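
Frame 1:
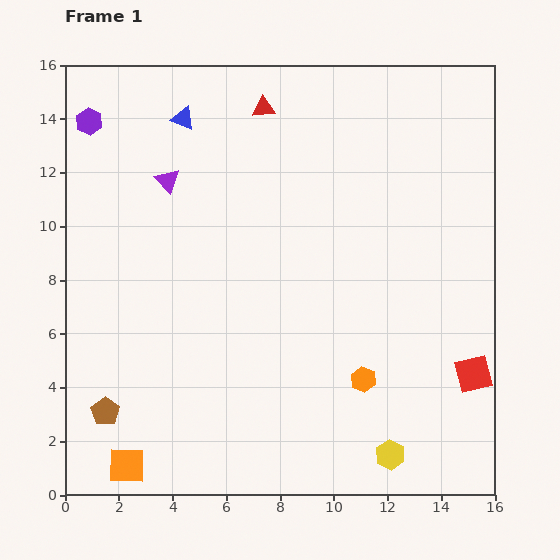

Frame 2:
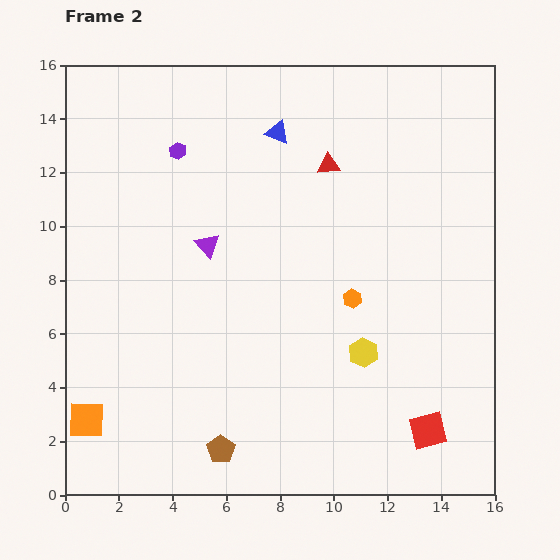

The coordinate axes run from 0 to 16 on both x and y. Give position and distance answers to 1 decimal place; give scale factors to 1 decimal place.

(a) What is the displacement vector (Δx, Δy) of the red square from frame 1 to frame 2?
(-1.7, -2.1)

The red square was at (15.2, 4.5) in frame 1 and (13.5, 2.4) in frame 2.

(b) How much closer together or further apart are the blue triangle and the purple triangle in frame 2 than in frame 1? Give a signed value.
+2.5

Distance in frame 1: 2.4. Distance in frame 2: 4.9.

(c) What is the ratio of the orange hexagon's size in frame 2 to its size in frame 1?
0.7×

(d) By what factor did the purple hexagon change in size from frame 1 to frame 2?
0.6×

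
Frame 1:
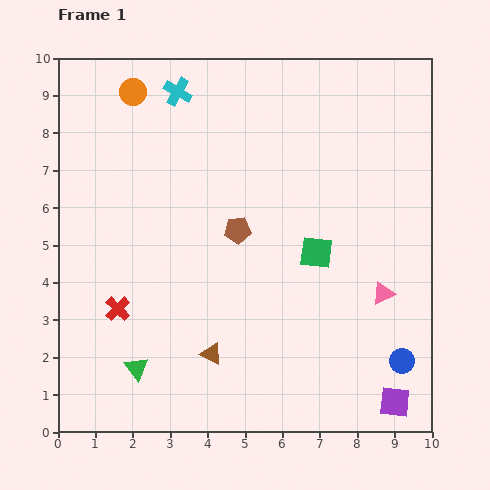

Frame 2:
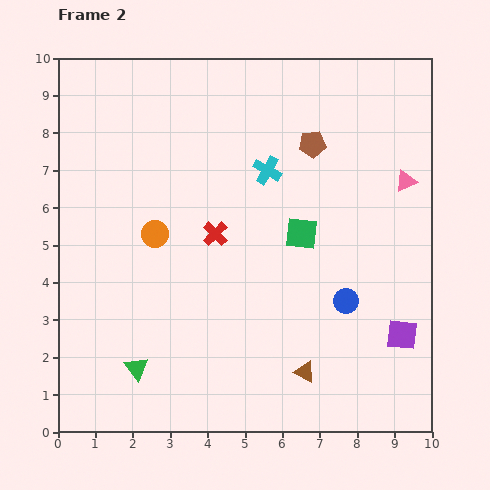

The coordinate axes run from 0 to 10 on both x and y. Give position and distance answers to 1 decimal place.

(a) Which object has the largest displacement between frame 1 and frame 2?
the orange circle

(moved 3.8; next 3.3)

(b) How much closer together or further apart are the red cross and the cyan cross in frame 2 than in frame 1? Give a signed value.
-3.8

Distance in frame 1: 6.0. Distance in frame 2: 2.2.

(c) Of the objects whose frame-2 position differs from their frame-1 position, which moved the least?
the green square

(moved 0.6)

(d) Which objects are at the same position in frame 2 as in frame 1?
the green triangle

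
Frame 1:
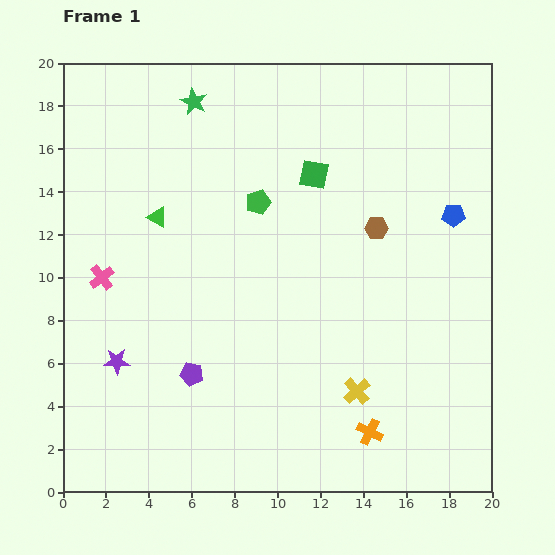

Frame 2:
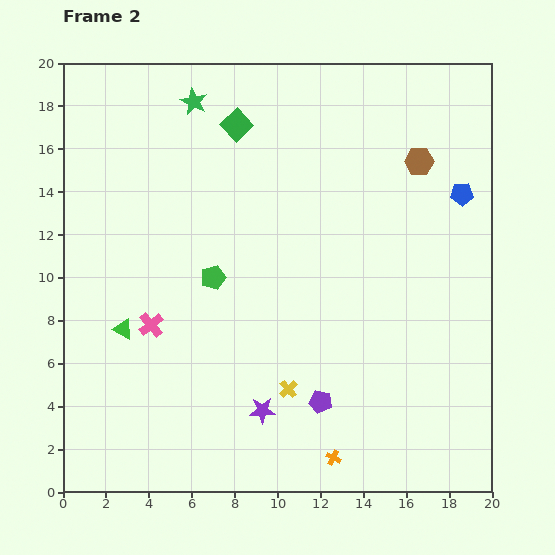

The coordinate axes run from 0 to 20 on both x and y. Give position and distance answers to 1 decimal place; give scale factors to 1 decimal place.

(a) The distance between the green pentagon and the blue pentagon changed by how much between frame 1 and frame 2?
+3.1

Distance in frame 1: 9.1. Distance in frame 2: 12.2.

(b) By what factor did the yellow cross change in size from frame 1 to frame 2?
0.7×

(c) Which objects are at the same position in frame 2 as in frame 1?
the green star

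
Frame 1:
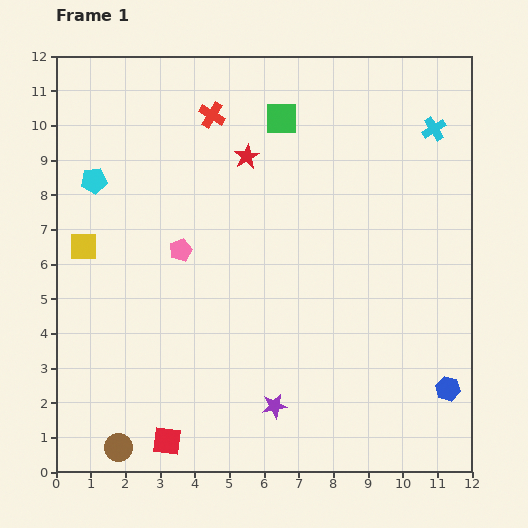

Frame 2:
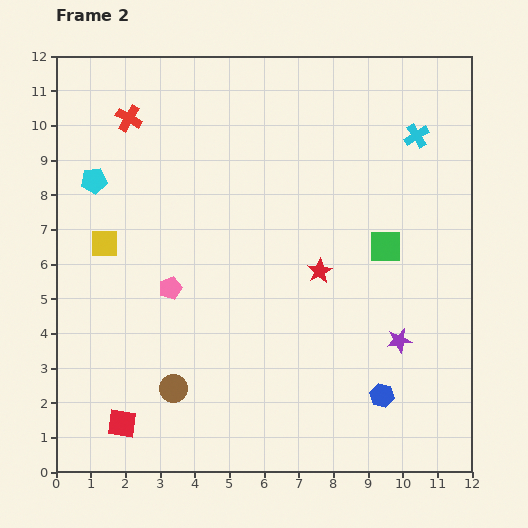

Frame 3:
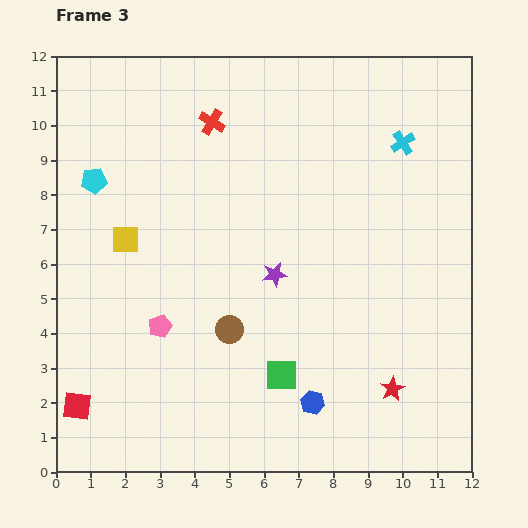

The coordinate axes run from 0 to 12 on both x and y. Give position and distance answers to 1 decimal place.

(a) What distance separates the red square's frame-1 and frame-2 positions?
1.4

The red square moved from (3.2, 0.9) to (1.9, 1.4), a distance of √(1.3² + 0.5²) ≈ 1.4.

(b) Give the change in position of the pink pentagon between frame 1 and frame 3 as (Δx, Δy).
(-0.6, -2.2)

The pink pentagon was at (3.6, 6.4) in frame 1 and (3.0, 4.2) in frame 3.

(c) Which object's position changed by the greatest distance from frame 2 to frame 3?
the green square

(moved 4.8; next 4.1)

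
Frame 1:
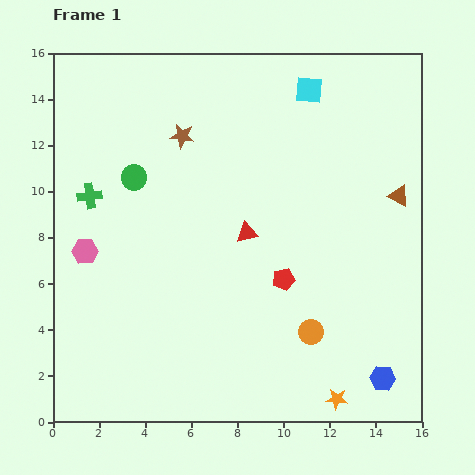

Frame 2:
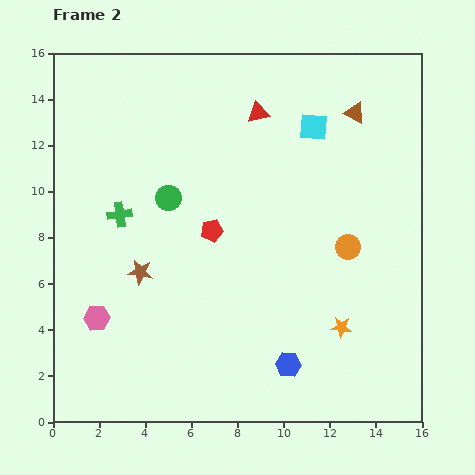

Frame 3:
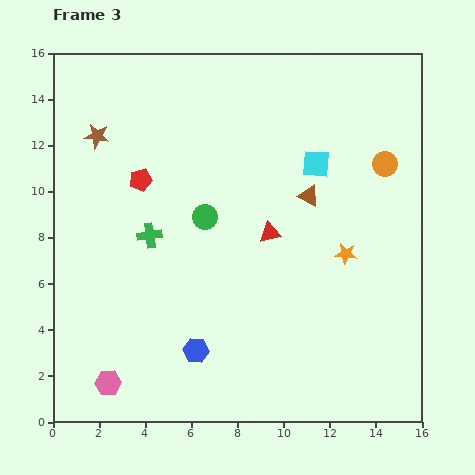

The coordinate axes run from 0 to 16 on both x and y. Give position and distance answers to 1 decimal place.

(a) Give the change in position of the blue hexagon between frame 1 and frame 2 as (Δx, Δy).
(-4.1, 0.6)

The blue hexagon was at (14.3, 1.9) in frame 1 and (10.2, 2.5) in frame 2.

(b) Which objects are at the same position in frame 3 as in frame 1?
none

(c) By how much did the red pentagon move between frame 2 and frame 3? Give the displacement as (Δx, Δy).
(-3.1, 2.2)

The red pentagon was at (6.9, 8.3) in frame 2 and (3.8, 10.5) in frame 3.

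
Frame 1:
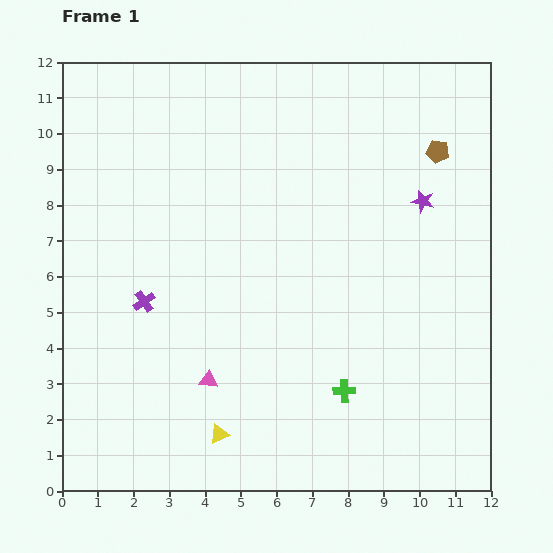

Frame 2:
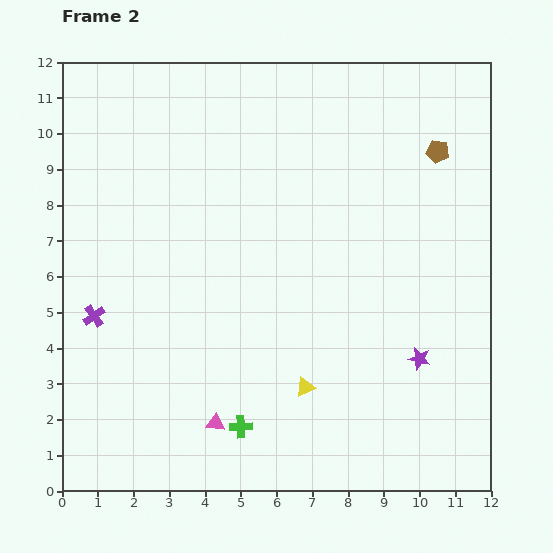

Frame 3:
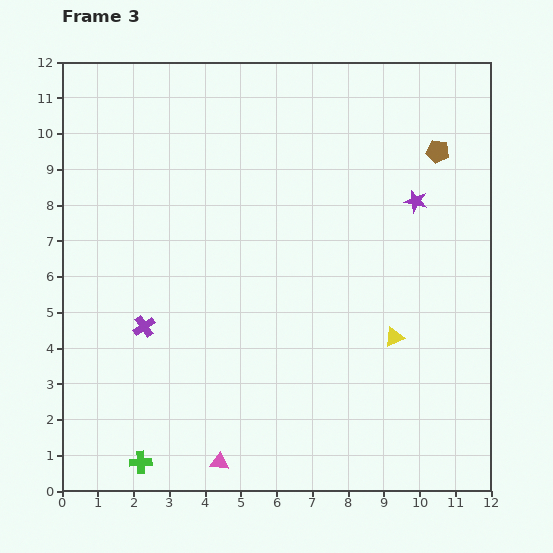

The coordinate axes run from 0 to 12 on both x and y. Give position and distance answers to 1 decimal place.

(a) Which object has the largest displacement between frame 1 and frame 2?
the purple star

(moved 4.4; next 3.1)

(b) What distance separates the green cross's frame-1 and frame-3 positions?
6.0

The green cross moved from (7.9, 2.8) to (2.2, 0.8), a distance of √(5.7² + 2.0²) ≈ 6.0.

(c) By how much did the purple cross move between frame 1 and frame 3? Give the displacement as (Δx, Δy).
(0.0, -0.7)

The purple cross was at (2.3, 5.3) in frame 1 and (2.3, 4.6) in frame 3.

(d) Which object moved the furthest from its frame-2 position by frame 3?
the purple star

(moved 4.4; next 3.0)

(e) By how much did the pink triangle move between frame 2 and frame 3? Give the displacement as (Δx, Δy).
(0.1, -1.1)

The pink triangle was at (4.3, 1.9) in frame 2 and (4.4, 0.8) in frame 3.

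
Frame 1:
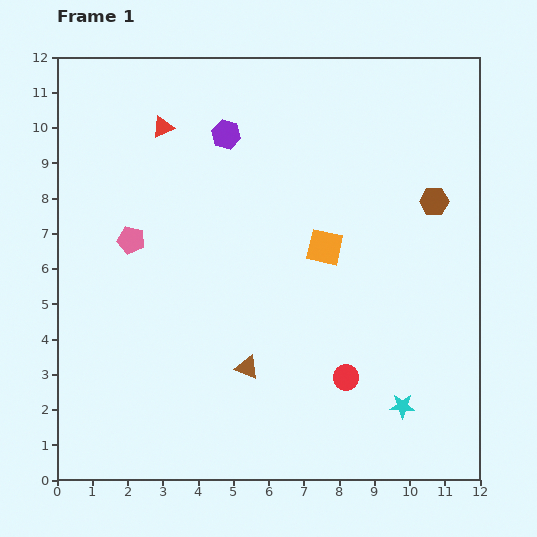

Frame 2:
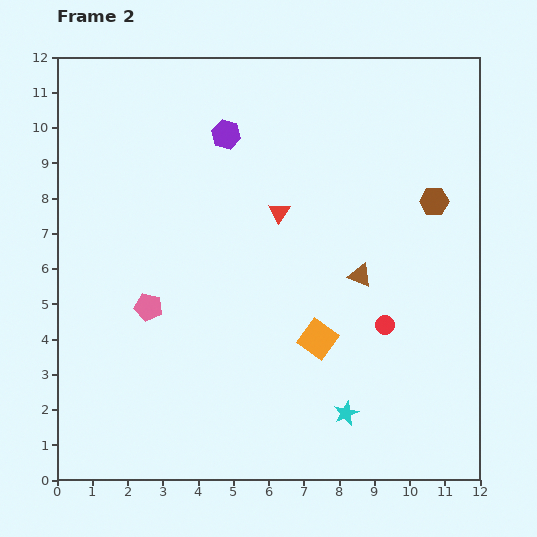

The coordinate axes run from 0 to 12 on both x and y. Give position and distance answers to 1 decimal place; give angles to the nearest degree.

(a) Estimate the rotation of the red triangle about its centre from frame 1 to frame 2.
35° counter-clockwise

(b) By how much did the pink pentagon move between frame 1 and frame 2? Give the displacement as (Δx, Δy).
(0.5, -1.9)

The pink pentagon was at (2.1, 6.8) in frame 1 and (2.6, 4.9) in frame 2.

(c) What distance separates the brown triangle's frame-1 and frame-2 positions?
4.1

The brown triangle moved from (5.4, 3.2) to (8.6, 5.8), a distance of √(3.2² + 2.6²) ≈ 4.1.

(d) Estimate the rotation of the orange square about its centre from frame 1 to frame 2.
24° clockwise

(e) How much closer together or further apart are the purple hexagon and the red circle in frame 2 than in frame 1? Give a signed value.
-0.7

Distance in frame 1: 7.7. Distance in frame 2: 7.0.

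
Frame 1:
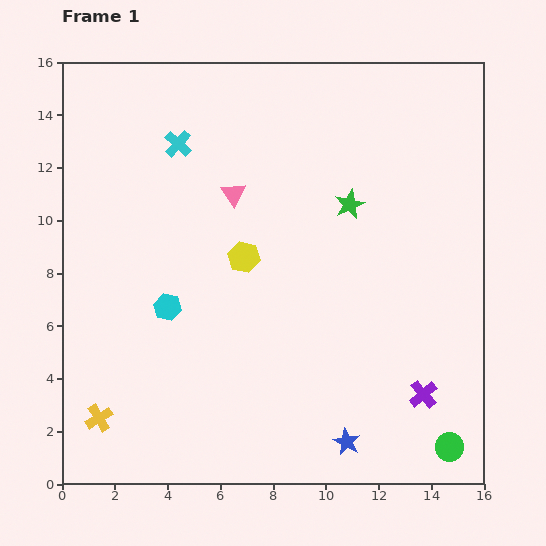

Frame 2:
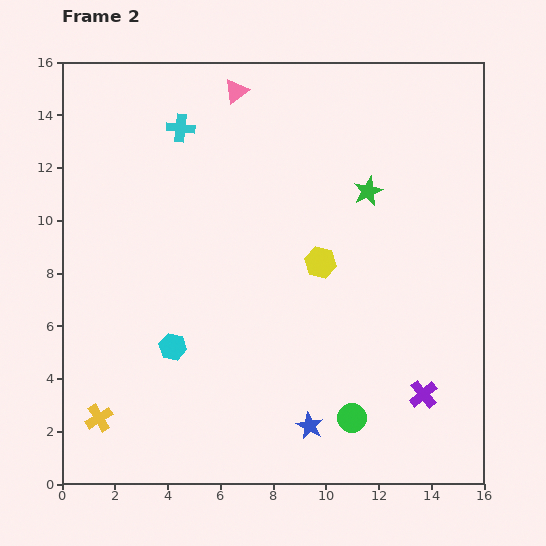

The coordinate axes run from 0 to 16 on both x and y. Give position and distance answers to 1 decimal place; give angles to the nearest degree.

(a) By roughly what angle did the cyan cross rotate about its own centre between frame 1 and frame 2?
36° counter-clockwise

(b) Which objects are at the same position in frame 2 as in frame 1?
the purple cross, the yellow cross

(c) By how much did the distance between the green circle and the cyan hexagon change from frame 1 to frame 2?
-4.6

Distance in frame 1: 11.9. Distance in frame 2: 7.3.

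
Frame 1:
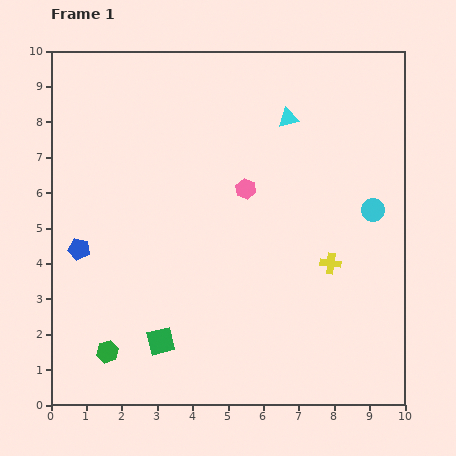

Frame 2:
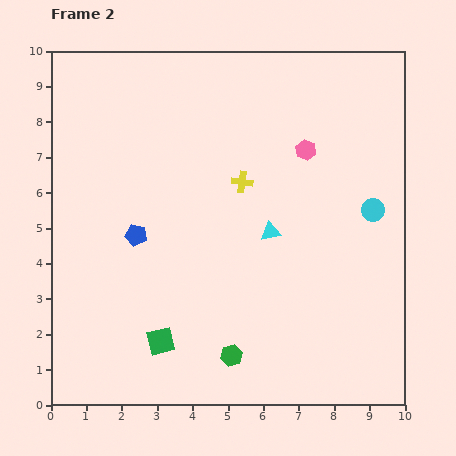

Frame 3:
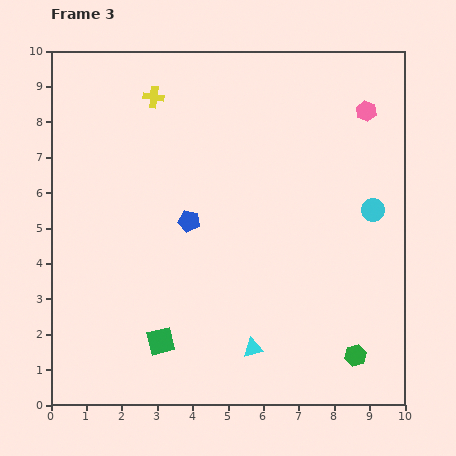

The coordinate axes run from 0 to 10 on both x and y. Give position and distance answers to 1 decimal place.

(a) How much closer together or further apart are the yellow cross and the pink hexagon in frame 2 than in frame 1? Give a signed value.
-1.2

Distance in frame 1: 3.2. Distance in frame 2: 2.0.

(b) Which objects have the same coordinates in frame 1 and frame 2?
the cyan circle, the green square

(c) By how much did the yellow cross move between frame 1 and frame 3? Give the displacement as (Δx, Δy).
(-5.0, 4.7)

The yellow cross was at (7.9, 4.0) in frame 1 and (2.9, 8.7) in frame 3.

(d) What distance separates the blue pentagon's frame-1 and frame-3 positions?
3.2

The blue pentagon moved from (0.8, 4.4) to (3.9, 5.2), a distance of √(3.1² + 0.8²) ≈ 3.2.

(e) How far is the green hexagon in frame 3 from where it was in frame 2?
3.5

The green hexagon moved from (5.1, 1.4) to (8.6, 1.4), a distance of √(3.5² + 0.0²) ≈ 3.5.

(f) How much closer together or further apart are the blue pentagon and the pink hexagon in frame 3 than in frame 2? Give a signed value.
+0.5

Distance in frame 2: 5.4. Distance in frame 3: 5.9.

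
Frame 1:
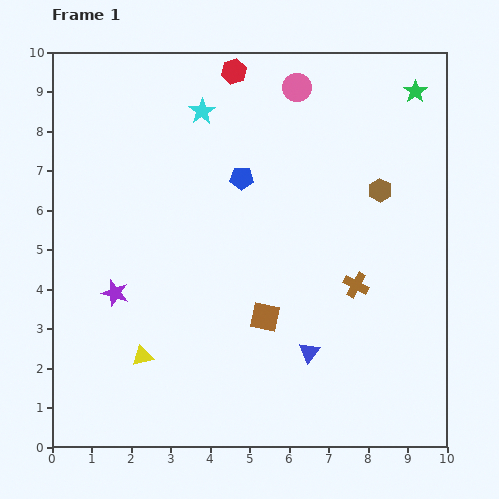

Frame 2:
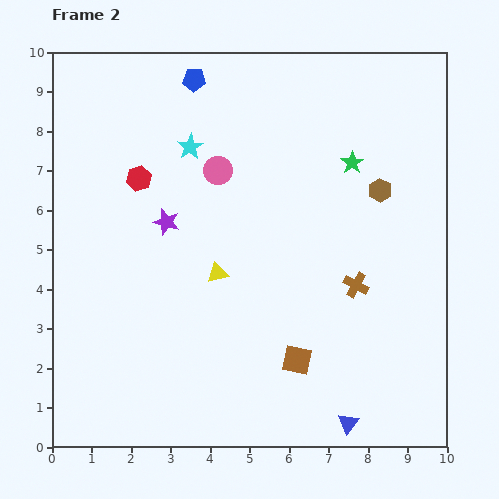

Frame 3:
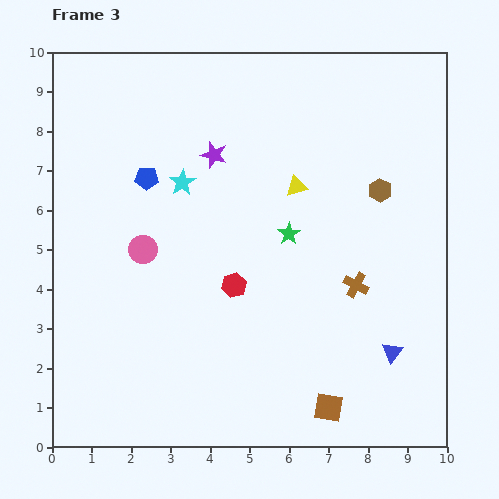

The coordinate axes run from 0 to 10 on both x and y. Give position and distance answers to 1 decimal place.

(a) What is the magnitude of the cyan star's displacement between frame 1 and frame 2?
0.9

The cyan star moved from (3.8, 8.5) to (3.5, 7.6), a distance of √(0.3² + 0.9²) ≈ 0.9.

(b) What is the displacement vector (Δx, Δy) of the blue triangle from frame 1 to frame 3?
(2.1, 0.0)

The blue triangle was at (6.5, 2.4) in frame 1 and (8.6, 2.4) in frame 3.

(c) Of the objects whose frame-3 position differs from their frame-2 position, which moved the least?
the cyan star

(moved 0.9)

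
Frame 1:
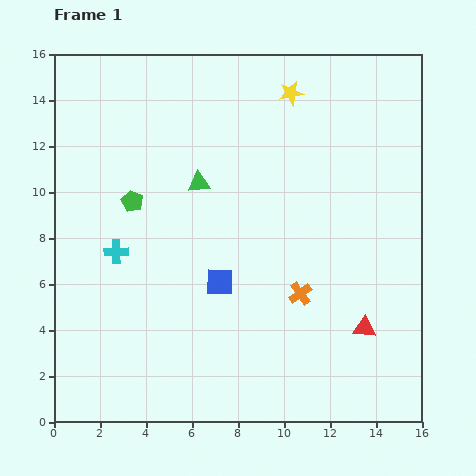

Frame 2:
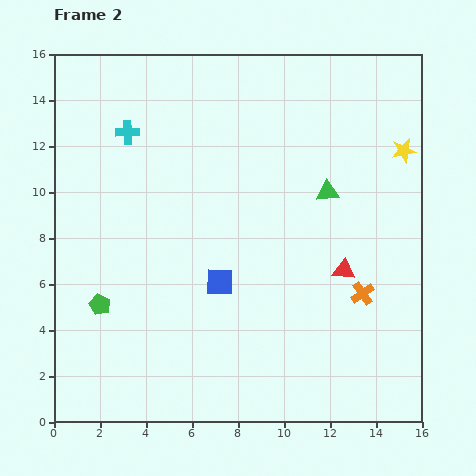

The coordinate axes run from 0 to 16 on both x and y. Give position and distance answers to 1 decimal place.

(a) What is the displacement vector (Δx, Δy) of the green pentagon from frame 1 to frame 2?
(-1.4, -4.5)

The green pentagon was at (3.4, 9.6) in frame 1 and (2.0, 5.1) in frame 2.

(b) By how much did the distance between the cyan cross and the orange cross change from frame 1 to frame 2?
+4.2

Distance in frame 1: 8.2. Distance in frame 2: 12.4.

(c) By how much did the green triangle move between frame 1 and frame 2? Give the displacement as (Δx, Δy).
(5.6, -0.4)

The green triangle was at (6.3, 10.4) in frame 1 and (11.9, 10.0) in frame 2.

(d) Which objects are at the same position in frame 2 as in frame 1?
the blue square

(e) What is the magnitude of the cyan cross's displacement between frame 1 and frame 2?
5.2

The cyan cross moved from (2.7, 7.4) to (3.2, 12.6), a distance of √(0.5² + 5.2²) ≈ 5.2.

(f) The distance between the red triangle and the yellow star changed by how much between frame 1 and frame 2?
-4.9

Distance in frame 1: 10.7. Distance in frame 2: 5.8.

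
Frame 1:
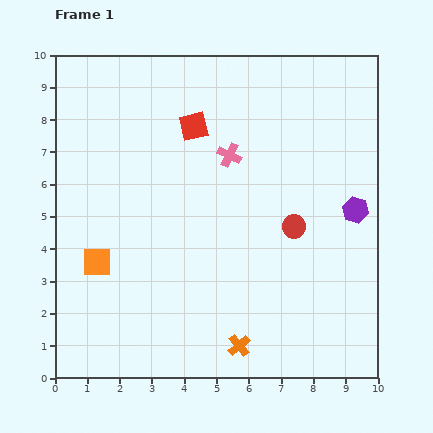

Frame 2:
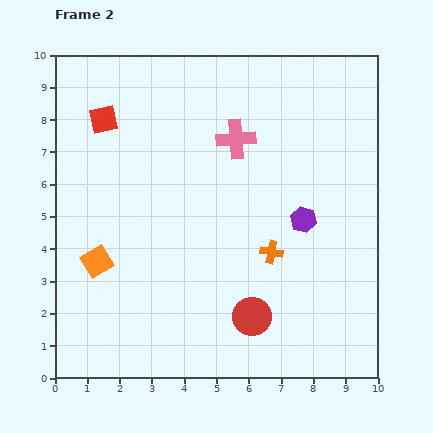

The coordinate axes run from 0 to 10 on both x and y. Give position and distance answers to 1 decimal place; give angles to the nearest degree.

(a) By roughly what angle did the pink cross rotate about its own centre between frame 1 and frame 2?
30° counter-clockwise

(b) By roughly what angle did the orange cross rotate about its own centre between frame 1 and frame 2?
40° counter-clockwise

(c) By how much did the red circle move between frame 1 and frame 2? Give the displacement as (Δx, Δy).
(-1.3, -2.8)

The red circle was at (7.4, 4.7) in frame 1 and (6.1, 1.9) in frame 2.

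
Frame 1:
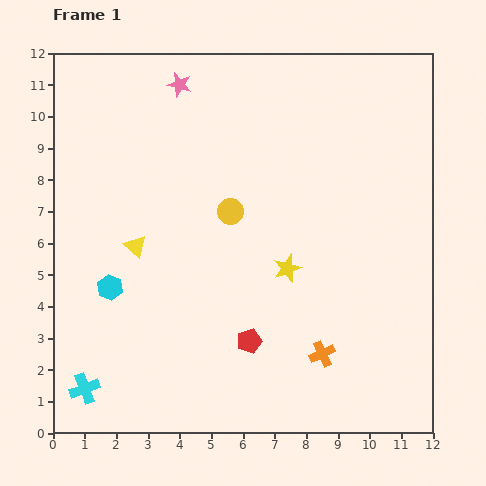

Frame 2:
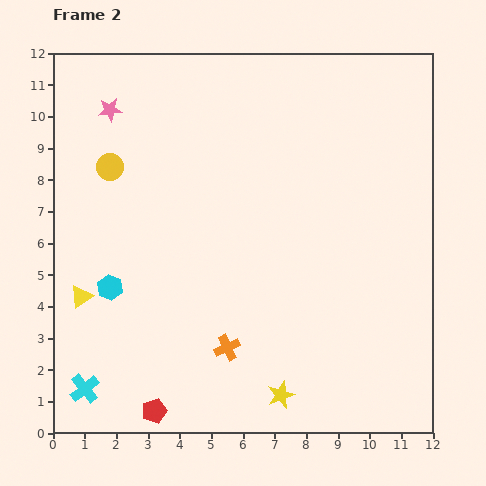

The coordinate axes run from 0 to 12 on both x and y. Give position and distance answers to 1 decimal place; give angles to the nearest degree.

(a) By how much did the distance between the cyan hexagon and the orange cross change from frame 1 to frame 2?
-2.8

Distance in frame 1: 7.0. Distance in frame 2: 4.2.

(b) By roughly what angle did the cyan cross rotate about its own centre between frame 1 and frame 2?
18° counter-clockwise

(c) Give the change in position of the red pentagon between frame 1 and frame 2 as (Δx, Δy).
(-3.0, -2.2)

The red pentagon was at (6.2, 2.9) in frame 1 and (3.2, 0.7) in frame 2.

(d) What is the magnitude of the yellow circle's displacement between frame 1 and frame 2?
4.0

The yellow circle moved from (5.6, 7.0) to (1.8, 8.4), a distance of √(3.8² + 1.4²) ≈ 4.0.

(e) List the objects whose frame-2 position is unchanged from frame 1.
the cyan cross, the cyan hexagon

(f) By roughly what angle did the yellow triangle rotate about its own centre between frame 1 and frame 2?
42° clockwise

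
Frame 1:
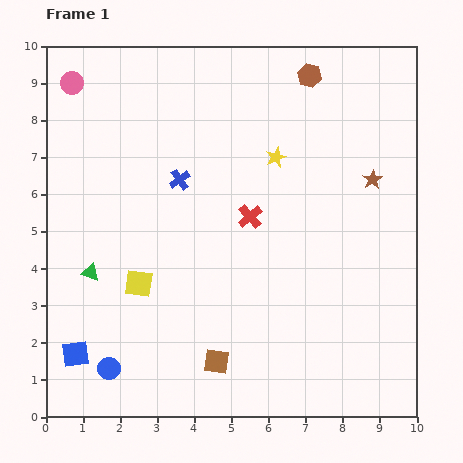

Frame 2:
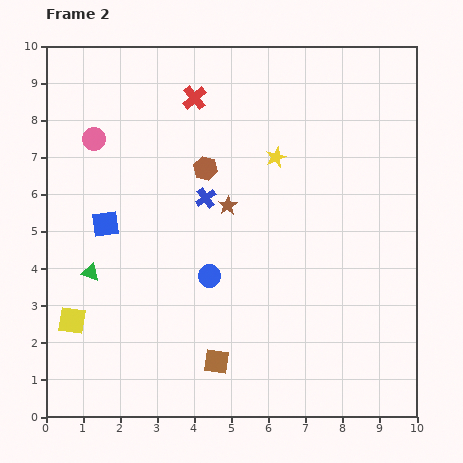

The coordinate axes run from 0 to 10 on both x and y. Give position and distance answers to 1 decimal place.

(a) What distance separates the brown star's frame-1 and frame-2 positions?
4.0

The brown star moved from (8.8, 6.4) to (4.9, 5.7), a distance of √(3.9² + 0.7²) ≈ 4.0.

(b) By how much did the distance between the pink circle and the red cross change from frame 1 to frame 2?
-3.1

Distance in frame 1: 6.0. Distance in frame 2: 2.9.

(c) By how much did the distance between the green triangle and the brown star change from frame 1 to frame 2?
-3.9

Distance in frame 1: 8.0. Distance in frame 2: 4.1.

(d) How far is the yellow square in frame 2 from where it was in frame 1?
2.1

The yellow square moved from (2.5, 3.6) to (0.7, 2.6), a distance of √(1.8² + 1.0²) ≈ 2.1.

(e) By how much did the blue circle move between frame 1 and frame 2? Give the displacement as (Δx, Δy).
(2.7, 2.5)

The blue circle was at (1.7, 1.3) in frame 1 and (4.4, 3.8) in frame 2.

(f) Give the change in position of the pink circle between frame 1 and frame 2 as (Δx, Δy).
(0.6, -1.5)

The pink circle was at (0.7, 9.0) in frame 1 and (1.3, 7.5) in frame 2.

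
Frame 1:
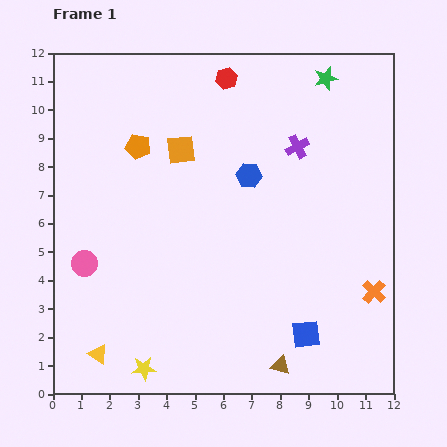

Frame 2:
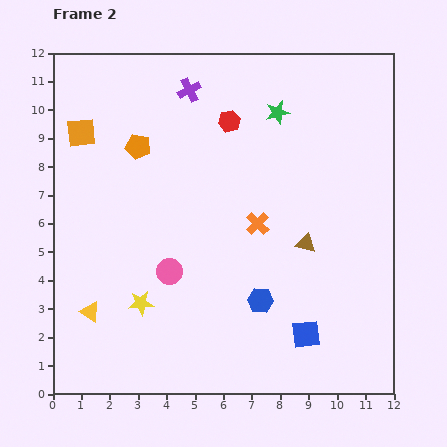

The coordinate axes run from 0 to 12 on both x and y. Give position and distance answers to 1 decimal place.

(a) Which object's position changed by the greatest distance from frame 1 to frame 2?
the orange cross

(moved 4.8; next 4.4)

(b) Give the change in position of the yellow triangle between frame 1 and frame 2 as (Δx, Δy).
(-0.3, 1.5)

The yellow triangle was at (1.6, 1.4) in frame 1 and (1.3, 2.9) in frame 2.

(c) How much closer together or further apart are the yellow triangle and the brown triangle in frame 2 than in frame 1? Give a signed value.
+1.6

Distance in frame 1: 6.4. Distance in frame 2: 8.0.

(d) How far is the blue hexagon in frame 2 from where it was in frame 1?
4.4

The blue hexagon moved from (6.9, 7.7) to (7.3, 3.3), a distance of √(0.4² + 4.4²) ≈ 4.4.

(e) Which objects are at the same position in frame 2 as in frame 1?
the orange pentagon, the blue square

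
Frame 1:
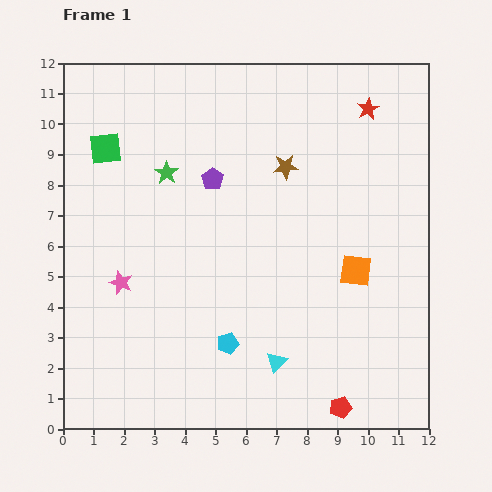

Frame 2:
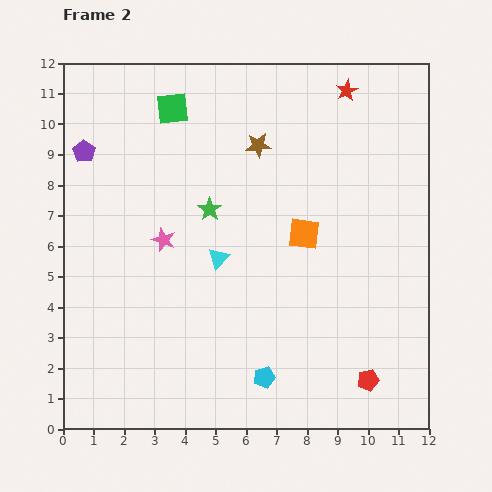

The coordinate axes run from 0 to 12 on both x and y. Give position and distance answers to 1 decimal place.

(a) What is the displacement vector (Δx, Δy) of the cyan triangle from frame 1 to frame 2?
(-1.9, 3.4)

The cyan triangle was at (7.0, 2.2) in frame 1 and (5.1, 5.6) in frame 2.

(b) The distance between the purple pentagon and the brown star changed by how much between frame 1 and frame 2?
+3.3

Distance in frame 1: 2.4. Distance in frame 2: 5.7.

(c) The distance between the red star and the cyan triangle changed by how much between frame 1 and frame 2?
-1.9

Distance in frame 1: 8.8. Distance in frame 2: 6.9.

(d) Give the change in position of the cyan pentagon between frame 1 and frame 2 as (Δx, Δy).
(1.2, -1.1)

The cyan pentagon was at (5.4, 2.8) in frame 1 and (6.6, 1.7) in frame 2.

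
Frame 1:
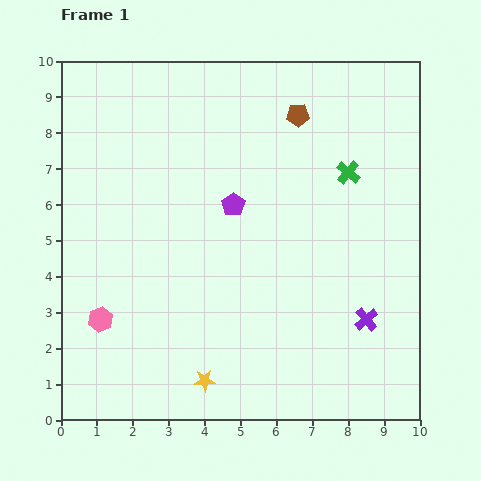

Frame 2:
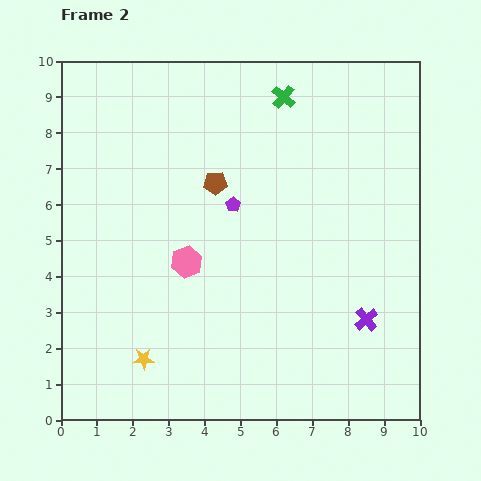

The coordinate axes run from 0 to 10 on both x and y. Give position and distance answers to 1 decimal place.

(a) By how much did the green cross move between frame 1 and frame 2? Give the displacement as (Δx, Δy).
(-1.8, 2.1)

The green cross was at (8.0, 6.9) in frame 1 and (6.2, 9.0) in frame 2.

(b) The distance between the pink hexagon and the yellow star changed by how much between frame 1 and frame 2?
-0.4

Distance in frame 1: 3.4. Distance in frame 2: 3.0.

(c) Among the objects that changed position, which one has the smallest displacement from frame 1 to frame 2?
the yellow star

(moved 1.8)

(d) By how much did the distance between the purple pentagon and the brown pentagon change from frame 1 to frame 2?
-2.3

Distance in frame 1: 3.1. Distance in frame 2: 0.8.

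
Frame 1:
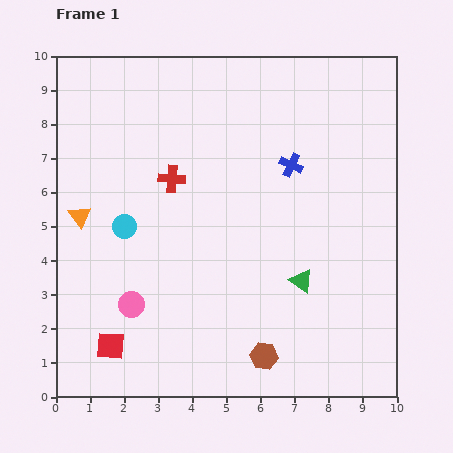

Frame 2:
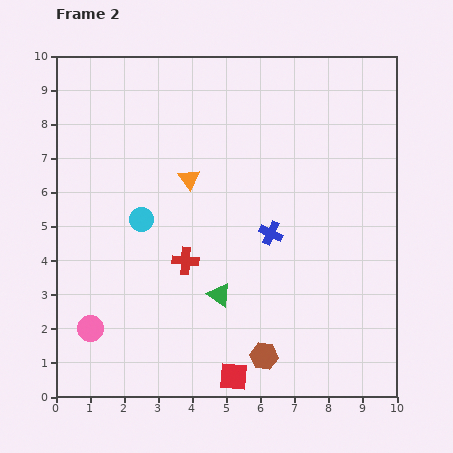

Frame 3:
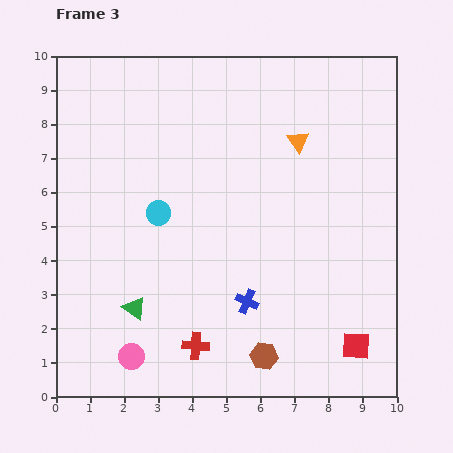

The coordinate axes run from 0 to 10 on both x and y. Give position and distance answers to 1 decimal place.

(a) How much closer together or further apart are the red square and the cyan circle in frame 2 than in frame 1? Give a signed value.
+1.8

Distance in frame 1: 3.5. Distance in frame 2: 5.3.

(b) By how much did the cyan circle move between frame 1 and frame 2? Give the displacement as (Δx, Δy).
(0.5, 0.2)

The cyan circle was at (2.0, 5.0) in frame 1 and (2.5, 5.2) in frame 2.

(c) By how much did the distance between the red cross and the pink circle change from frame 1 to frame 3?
-2.0

Distance in frame 1: 3.9. Distance in frame 3: 1.9.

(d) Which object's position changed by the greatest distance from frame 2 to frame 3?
the red square

(moved 3.7; next 3.4)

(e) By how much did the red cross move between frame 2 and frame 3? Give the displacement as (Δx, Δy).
(0.3, -2.5)

The red cross was at (3.8, 4.0) in frame 2 and (4.1, 1.5) in frame 3.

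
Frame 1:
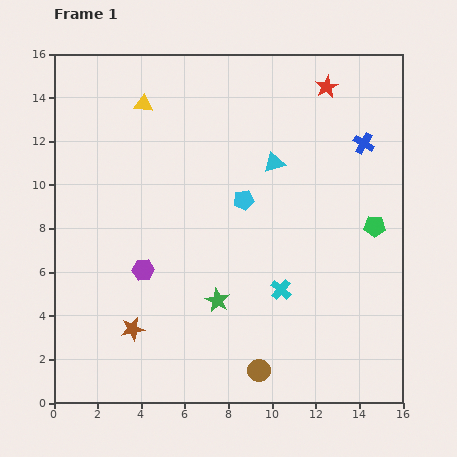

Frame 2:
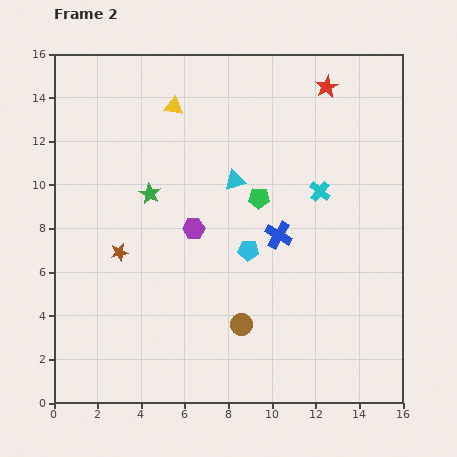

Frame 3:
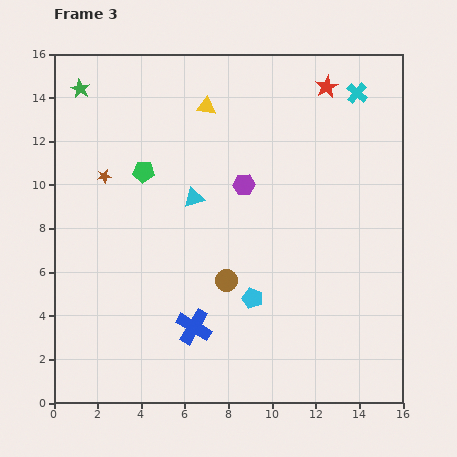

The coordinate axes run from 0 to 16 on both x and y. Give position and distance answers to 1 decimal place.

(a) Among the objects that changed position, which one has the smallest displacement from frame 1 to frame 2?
the yellow triangle

(moved 1.4)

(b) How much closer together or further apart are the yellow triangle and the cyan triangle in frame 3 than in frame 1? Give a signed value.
-2.4

Distance in frame 1: 6.6. Distance in frame 3: 4.2.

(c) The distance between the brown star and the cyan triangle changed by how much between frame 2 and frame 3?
-2.0

Distance in frame 2: 6.2. Distance in frame 3: 4.2.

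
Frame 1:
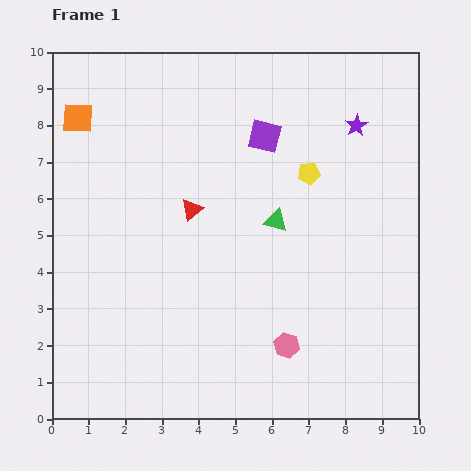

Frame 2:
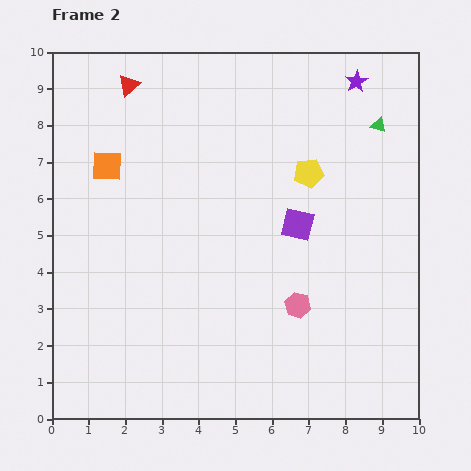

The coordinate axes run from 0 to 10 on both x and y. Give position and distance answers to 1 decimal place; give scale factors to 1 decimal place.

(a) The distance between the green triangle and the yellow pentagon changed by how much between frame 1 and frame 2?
+0.7

Distance in frame 1: 1.6. Distance in frame 2: 2.3.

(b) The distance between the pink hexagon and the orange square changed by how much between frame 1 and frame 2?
-2.0

Distance in frame 1: 8.4. Distance in frame 2: 6.4.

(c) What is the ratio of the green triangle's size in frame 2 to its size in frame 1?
0.7×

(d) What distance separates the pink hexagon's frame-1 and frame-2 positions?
1.1

The pink hexagon moved from (6.4, 2.0) to (6.7, 3.1), a distance of √(0.3² + 1.1²) ≈ 1.1.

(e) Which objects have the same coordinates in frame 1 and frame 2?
the yellow pentagon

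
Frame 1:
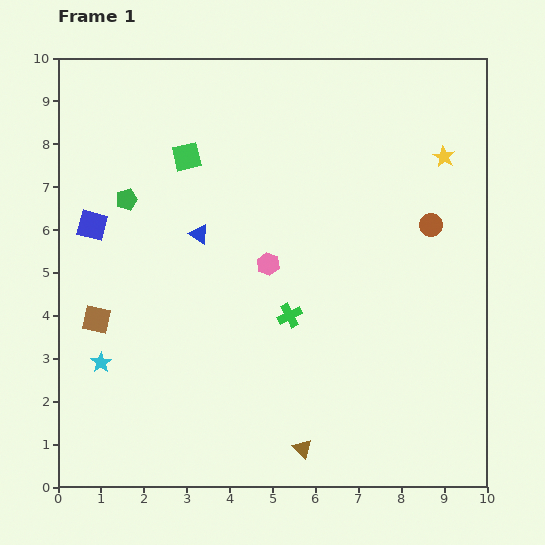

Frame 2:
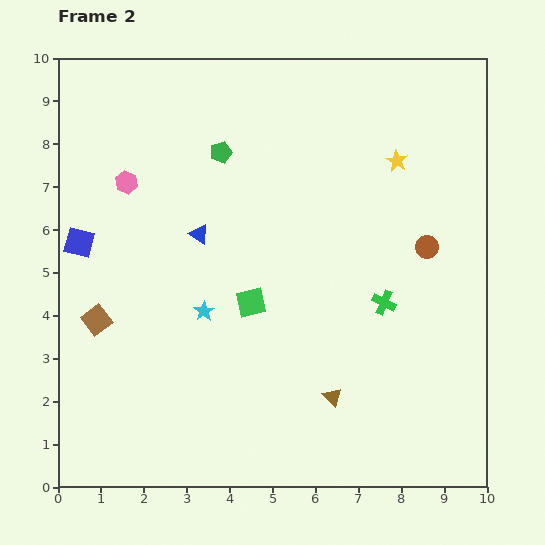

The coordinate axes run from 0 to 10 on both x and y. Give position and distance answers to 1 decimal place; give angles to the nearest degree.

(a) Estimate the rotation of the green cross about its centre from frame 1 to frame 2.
38° counter-clockwise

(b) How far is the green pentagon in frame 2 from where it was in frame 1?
2.5

The green pentagon moved from (1.6, 6.7) to (3.8, 7.8), a distance of √(2.2² + 1.1²) ≈ 2.5.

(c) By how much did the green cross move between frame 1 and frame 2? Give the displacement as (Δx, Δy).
(2.2, 0.3)

The green cross was at (5.4, 4.0) in frame 1 and (7.6, 4.3) in frame 2.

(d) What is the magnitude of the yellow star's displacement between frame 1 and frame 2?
1.1

The yellow star moved from (9.0, 7.7) to (7.9, 7.6), a distance of √(1.1² + 0.1²) ≈ 1.1.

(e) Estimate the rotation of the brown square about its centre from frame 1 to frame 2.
40° clockwise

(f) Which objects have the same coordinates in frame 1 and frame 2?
the blue triangle, the brown square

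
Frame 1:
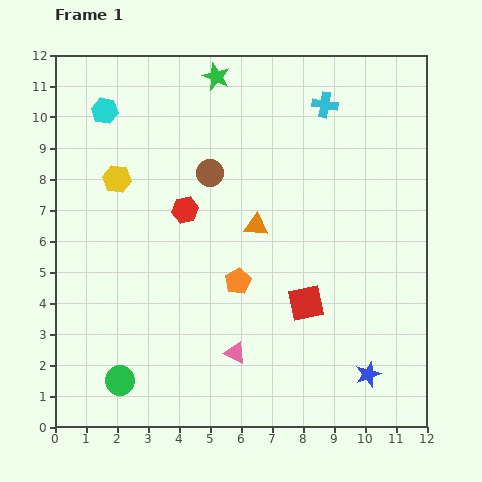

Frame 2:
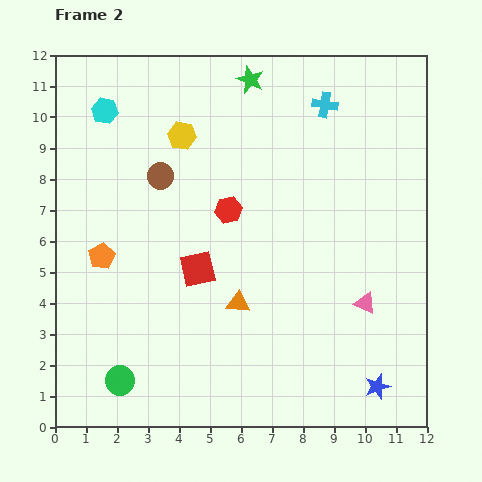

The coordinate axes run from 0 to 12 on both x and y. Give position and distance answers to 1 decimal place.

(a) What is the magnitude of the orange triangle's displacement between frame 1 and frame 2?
2.6

The orange triangle moved from (6.5, 6.5) to (5.9, 4.0), a distance of √(0.6² + 2.5²) ≈ 2.6.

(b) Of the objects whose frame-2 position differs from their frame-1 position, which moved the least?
the blue star

(moved 0.5)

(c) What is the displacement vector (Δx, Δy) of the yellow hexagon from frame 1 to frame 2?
(2.1, 1.4)

The yellow hexagon was at (2.0, 8.0) in frame 1 and (4.1, 9.4) in frame 2.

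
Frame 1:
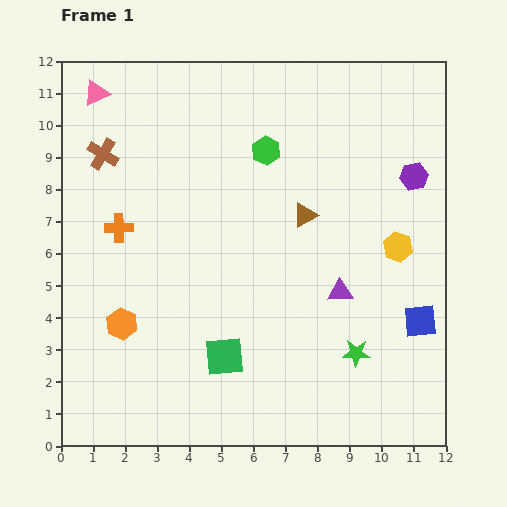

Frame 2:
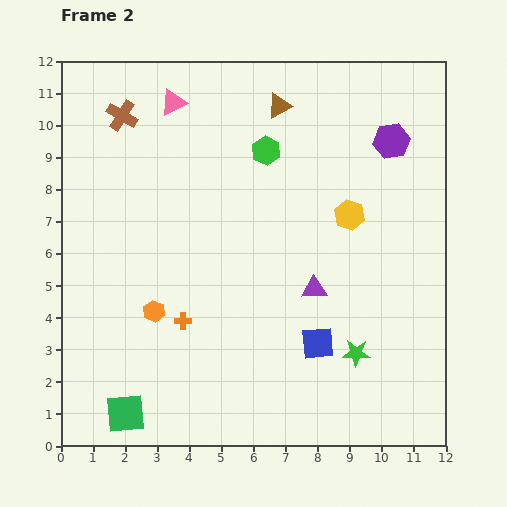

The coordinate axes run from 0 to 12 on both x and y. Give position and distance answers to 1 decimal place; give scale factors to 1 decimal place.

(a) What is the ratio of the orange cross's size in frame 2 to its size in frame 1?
0.6×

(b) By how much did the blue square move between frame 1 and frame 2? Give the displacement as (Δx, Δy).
(-3.2, -0.7)

The blue square was at (11.2, 3.9) in frame 1 and (8.0, 3.2) in frame 2.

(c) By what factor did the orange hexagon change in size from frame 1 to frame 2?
0.7×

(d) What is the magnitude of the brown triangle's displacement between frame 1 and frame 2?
3.5

The brown triangle moved from (7.6, 7.2) to (6.8, 10.6), a distance of √(0.8² + 3.4²) ≈ 3.5.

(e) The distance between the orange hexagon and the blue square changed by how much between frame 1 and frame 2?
-4.1

Distance in frame 1: 9.3. Distance in frame 2: 5.2.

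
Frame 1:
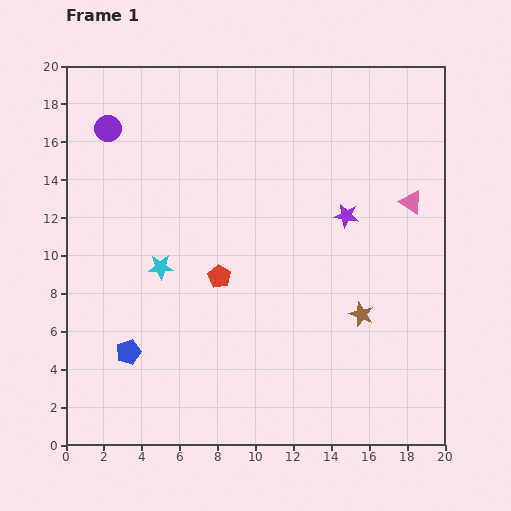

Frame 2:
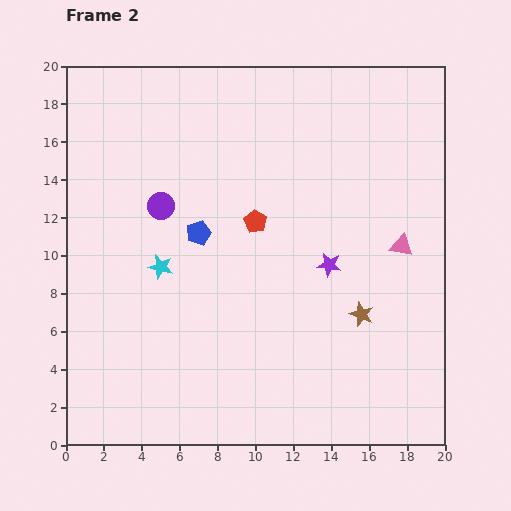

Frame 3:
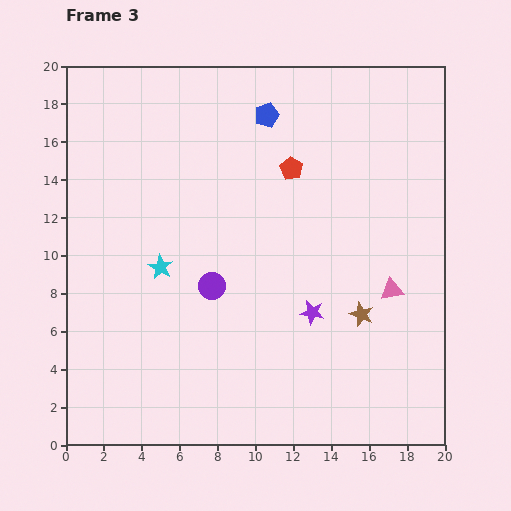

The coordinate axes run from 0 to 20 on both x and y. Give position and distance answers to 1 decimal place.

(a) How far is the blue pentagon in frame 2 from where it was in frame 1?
7.3

The blue pentagon moved from (3.3, 4.9) to (7.0, 11.2), a distance of √(3.7² + 6.3²) ≈ 7.3.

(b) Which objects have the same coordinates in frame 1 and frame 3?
the brown star, the cyan star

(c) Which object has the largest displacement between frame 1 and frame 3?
the blue pentagon

(moved 14.5; next 10.0)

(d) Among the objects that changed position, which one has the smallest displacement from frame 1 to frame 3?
the pink triangle

(moved 4.7)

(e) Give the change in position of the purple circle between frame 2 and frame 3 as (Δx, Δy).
(2.7, -4.2)

The purple circle was at (5.0, 12.6) in frame 2 and (7.7, 8.4) in frame 3.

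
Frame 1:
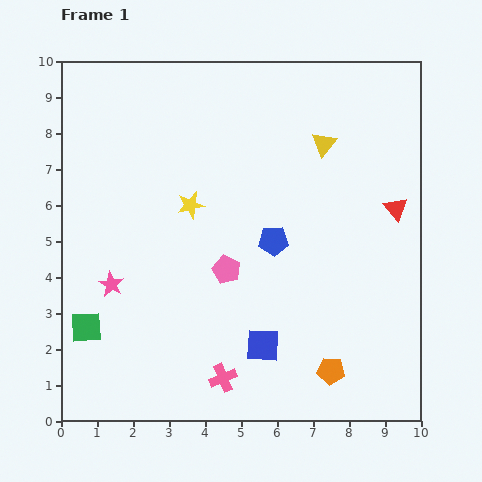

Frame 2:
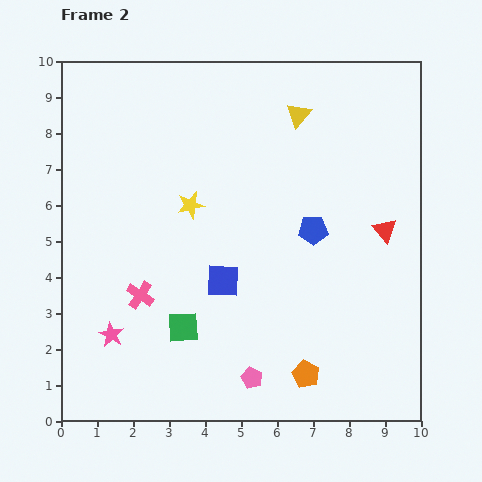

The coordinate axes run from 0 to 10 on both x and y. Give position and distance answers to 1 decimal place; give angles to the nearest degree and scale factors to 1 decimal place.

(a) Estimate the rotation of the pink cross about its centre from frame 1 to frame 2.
34° counter-clockwise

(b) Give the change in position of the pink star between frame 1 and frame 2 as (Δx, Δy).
(0.0, -1.4)

The pink star was at (1.4, 3.8) in frame 1 and (1.4, 2.4) in frame 2.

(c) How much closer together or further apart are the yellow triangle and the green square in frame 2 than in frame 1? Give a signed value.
-1.6

Distance in frame 1: 8.3. Distance in frame 2: 6.7.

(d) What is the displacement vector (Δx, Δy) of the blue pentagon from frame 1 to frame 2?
(1.1, 0.3)

The blue pentagon was at (5.9, 5.0) in frame 1 and (7.0, 5.3) in frame 2.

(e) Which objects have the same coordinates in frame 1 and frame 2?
the yellow star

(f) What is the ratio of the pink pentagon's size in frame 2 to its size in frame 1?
0.8×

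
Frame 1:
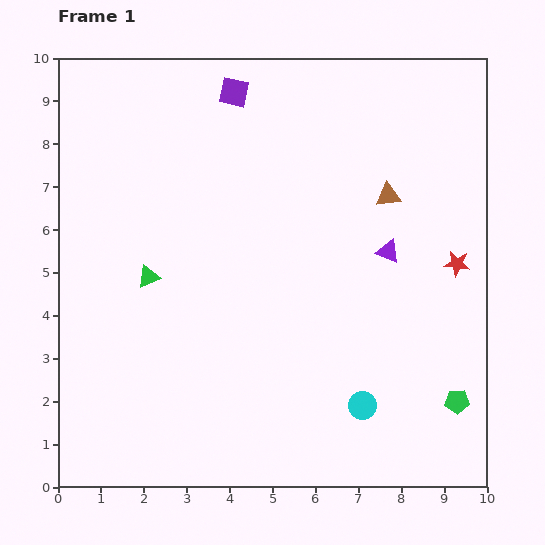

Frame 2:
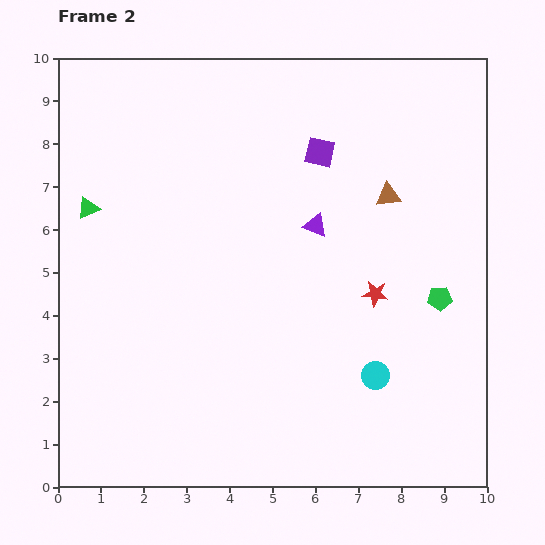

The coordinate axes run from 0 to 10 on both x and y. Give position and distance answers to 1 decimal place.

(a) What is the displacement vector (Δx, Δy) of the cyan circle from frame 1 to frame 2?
(0.3, 0.7)

The cyan circle was at (7.1, 1.9) in frame 1 and (7.4, 2.6) in frame 2.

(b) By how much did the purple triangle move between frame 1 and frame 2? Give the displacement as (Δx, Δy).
(-1.7, 0.6)

The purple triangle was at (7.7, 5.5) in frame 1 and (6.0, 6.1) in frame 2.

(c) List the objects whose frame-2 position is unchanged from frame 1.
the brown triangle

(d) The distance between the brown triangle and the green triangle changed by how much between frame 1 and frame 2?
+1.1

Distance in frame 1: 5.9. Distance in frame 2: 7.0.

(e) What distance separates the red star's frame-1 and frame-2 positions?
2.0

The red star moved from (9.3, 5.2) to (7.4, 4.5), a distance of √(1.9² + 0.7²) ≈ 2.0.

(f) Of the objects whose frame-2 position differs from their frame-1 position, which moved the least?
the cyan circle

(moved 0.8)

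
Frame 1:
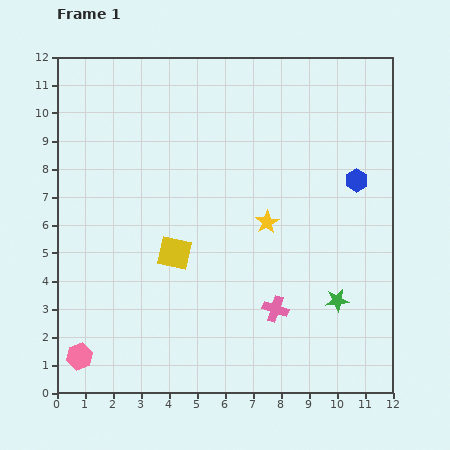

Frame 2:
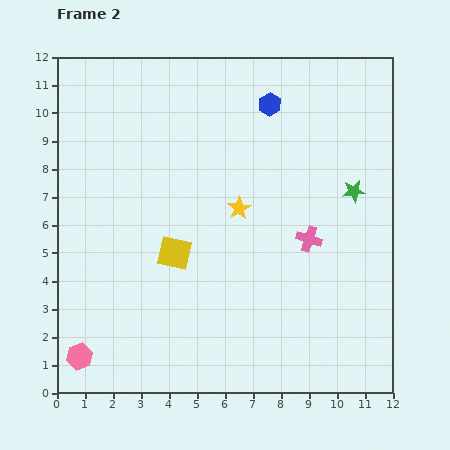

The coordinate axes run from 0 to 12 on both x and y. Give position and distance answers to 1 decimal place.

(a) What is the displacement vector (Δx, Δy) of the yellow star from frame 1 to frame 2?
(-1.0, 0.5)

The yellow star was at (7.5, 6.1) in frame 1 and (6.5, 6.6) in frame 2.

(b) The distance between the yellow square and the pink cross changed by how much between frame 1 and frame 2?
+0.7

Distance in frame 1: 4.1. Distance in frame 2: 4.8.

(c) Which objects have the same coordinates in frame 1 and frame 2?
the yellow square, the pink hexagon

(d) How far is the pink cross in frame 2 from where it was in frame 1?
2.8

The pink cross moved from (7.8, 3.0) to (9.0, 5.5), a distance of √(1.2² + 2.5²) ≈ 2.8.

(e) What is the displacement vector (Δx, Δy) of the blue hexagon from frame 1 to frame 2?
(-3.1, 2.7)

The blue hexagon was at (10.7, 7.6) in frame 1 and (7.6, 10.3) in frame 2.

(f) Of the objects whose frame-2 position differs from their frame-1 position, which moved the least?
the yellow star

(moved 1.1)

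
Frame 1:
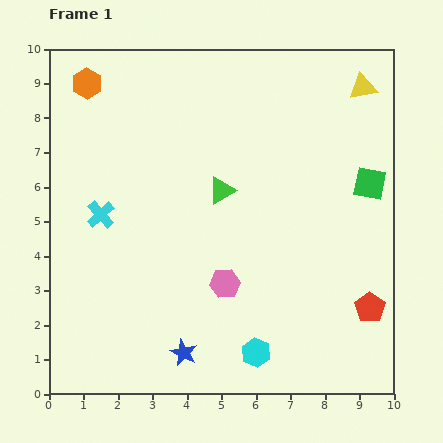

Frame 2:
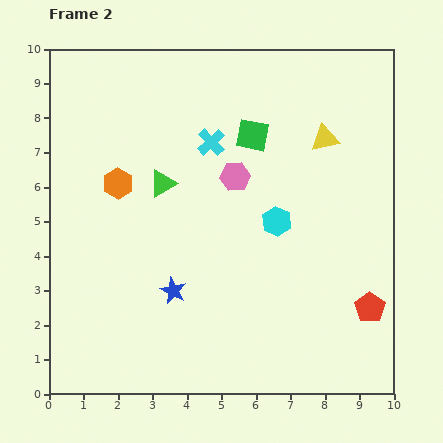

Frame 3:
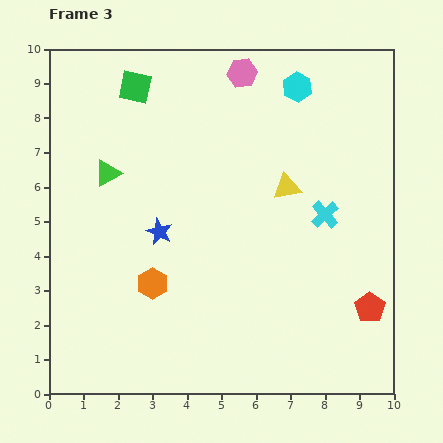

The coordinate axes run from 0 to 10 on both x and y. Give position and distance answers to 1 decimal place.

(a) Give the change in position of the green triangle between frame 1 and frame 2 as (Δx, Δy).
(-1.7, 0.2)

The green triangle was at (5.0, 5.9) in frame 1 and (3.3, 6.1) in frame 2.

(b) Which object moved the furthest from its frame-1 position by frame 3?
the cyan hexagon

(moved 7.8; next 7.4)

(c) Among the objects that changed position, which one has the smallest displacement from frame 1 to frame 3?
the green triangle

(moved 3.3)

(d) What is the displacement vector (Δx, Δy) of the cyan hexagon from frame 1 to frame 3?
(1.2, 7.7)

The cyan hexagon was at (6.0, 1.2) in frame 1 and (7.2, 8.9) in frame 3.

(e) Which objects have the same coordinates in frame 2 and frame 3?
the red pentagon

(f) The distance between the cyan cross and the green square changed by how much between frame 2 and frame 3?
+5.4

Distance in frame 2: 1.2. Distance in frame 3: 6.6.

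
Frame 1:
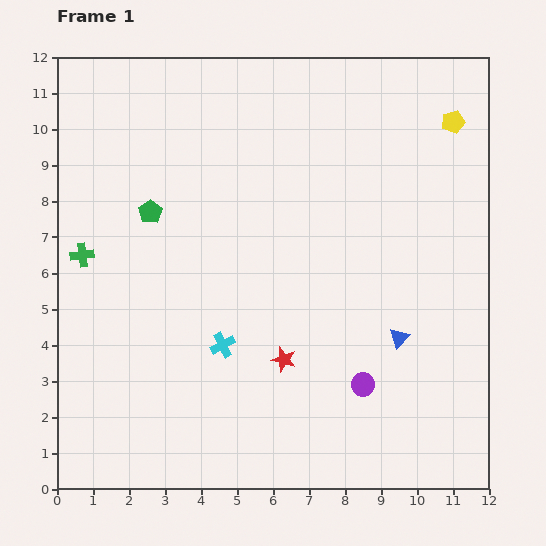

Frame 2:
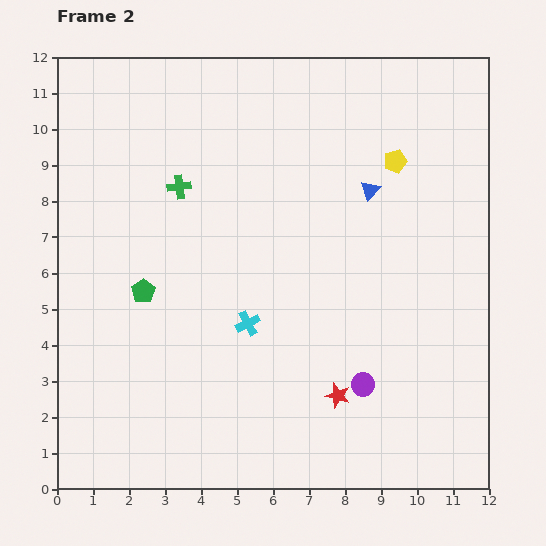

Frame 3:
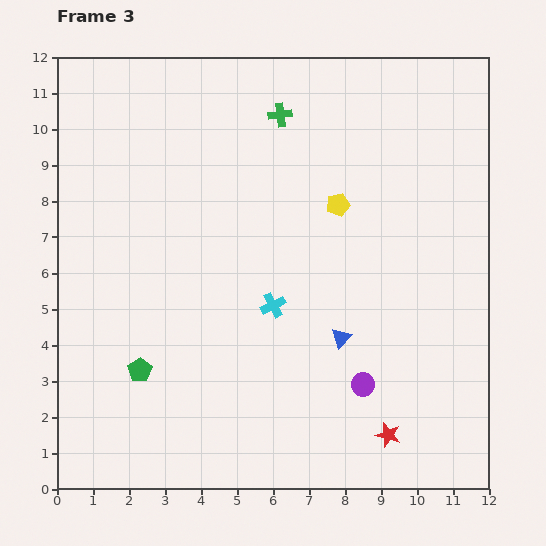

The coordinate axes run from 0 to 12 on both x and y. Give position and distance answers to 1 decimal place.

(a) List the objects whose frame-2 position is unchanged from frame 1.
the purple circle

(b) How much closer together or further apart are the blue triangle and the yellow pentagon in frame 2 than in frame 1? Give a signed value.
-5.1

Distance in frame 1: 6.2. Distance in frame 2: 1.1.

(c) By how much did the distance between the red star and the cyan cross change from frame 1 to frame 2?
+1.5

Distance in frame 1: 1.7. Distance in frame 2: 3.2.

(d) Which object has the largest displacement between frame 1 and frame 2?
the blue triangle

(moved 4.2; next 3.3)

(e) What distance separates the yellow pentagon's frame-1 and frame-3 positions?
3.9

The yellow pentagon moved from (11.0, 10.2) to (7.8, 7.9), a distance of √(3.2² + 2.3²) ≈ 3.9.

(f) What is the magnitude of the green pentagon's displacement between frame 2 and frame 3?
2.2

The green pentagon moved from (2.4, 5.5) to (2.3, 3.3), a distance of √(0.1² + 2.2²) ≈ 2.2.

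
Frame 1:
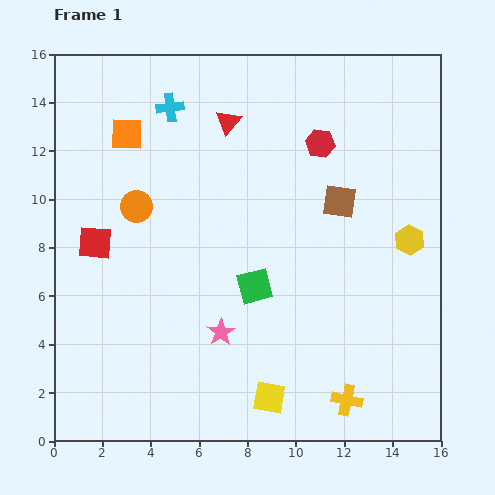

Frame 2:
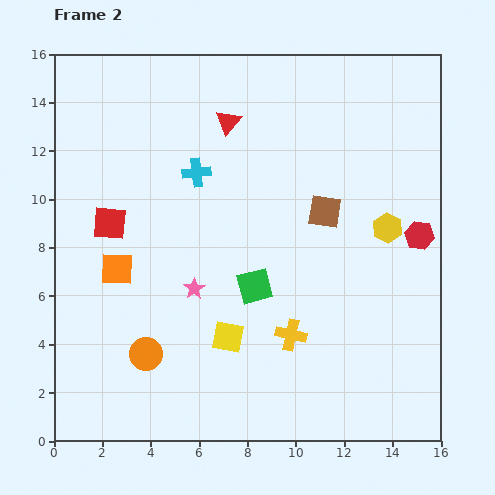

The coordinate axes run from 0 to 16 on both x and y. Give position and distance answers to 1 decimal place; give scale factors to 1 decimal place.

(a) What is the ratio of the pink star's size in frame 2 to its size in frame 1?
0.8×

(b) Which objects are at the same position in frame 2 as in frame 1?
the red triangle, the green square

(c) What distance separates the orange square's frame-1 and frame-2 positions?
5.6

The orange square moved from (3.0, 12.7) to (2.6, 7.1), a distance of √(0.4² + 5.6²) ≈ 5.6.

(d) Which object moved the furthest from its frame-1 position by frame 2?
the orange circle

(moved 6.1; next 5.6)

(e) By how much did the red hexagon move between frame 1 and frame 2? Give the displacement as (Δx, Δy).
(4.1, -3.8)

The red hexagon was at (11.0, 12.3) in frame 1 and (15.1, 8.5) in frame 2.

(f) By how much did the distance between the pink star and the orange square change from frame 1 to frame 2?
-5.8

Distance in frame 1: 9.1. Distance in frame 2: 3.3.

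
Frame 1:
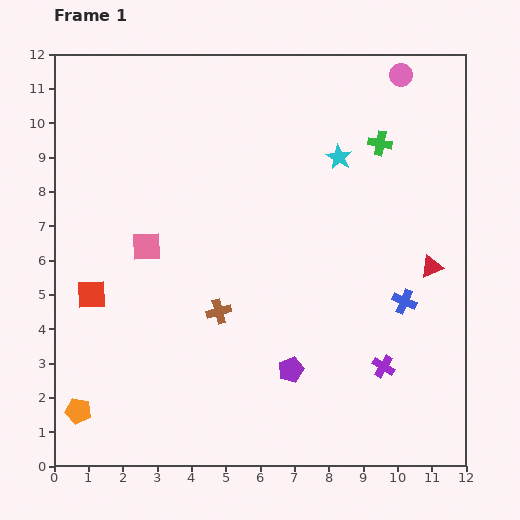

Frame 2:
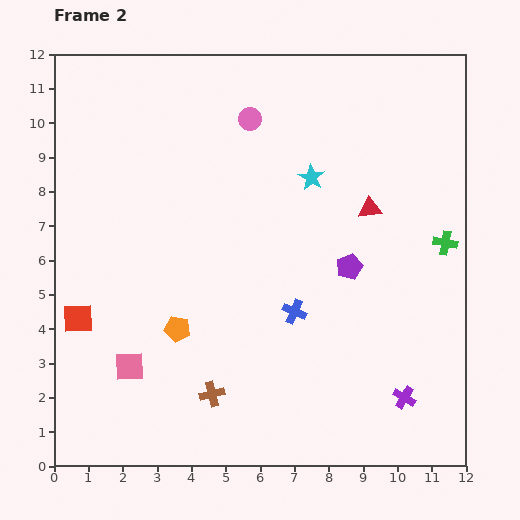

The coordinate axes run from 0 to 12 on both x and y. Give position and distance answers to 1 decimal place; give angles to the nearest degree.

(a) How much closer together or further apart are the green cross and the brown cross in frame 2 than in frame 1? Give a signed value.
+1.3

Distance in frame 1: 6.8. Distance in frame 2: 8.1.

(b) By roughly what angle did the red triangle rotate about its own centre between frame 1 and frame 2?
17° clockwise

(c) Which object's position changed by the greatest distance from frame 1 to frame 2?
the pink circle

(moved 4.6; next 3.8)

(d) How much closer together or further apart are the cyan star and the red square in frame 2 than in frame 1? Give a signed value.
-0.3

Distance in frame 1: 8.2. Distance in frame 2: 7.9.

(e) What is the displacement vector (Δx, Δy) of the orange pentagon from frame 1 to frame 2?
(2.9, 2.4)

The orange pentagon was at (0.7, 1.6) in frame 1 and (3.6, 4.0) in frame 2.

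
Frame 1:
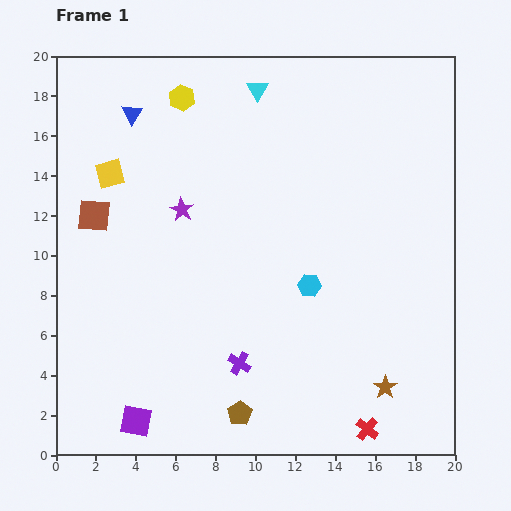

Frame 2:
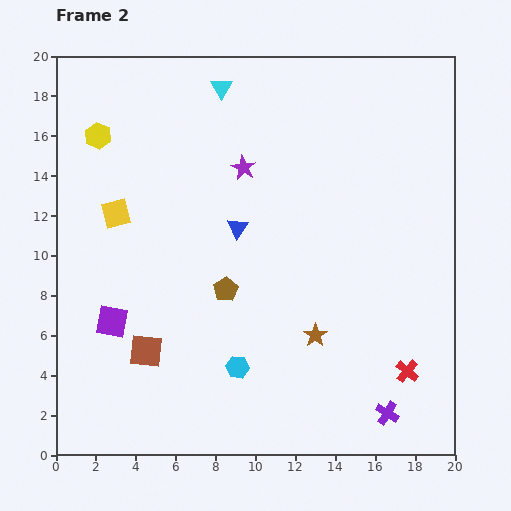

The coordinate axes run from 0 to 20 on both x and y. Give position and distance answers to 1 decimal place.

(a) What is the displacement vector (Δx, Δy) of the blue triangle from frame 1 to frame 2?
(5.3, -5.7)

The blue triangle was at (3.8, 17.1) in frame 1 and (9.1, 11.4) in frame 2.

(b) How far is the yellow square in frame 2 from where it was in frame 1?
2.0

The yellow square moved from (2.7, 14.1) to (3.0, 12.1), a distance of √(0.3² + 2.0²) ≈ 2.0.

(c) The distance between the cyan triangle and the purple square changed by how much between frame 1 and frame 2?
-4.8

Distance in frame 1: 17.7. Distance in frame 2: 12.9.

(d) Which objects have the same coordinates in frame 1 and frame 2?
none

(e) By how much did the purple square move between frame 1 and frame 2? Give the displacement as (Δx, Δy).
(-1.2, 5.0)

The purple square was at (4.0, 1.7) in frame 1 and (2.8, 6.7) in frame 2.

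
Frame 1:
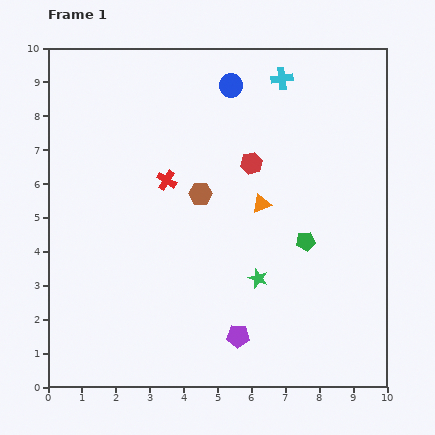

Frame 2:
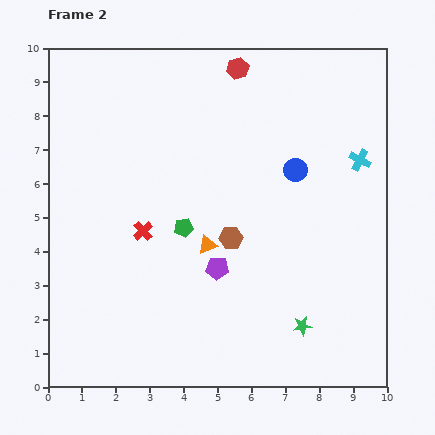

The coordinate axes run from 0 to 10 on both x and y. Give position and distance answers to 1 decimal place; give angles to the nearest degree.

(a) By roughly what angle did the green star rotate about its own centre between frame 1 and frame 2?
30° counter-clockwise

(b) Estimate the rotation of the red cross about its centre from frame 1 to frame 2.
17° clockwise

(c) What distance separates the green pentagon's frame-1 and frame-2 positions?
3.6

The green pentagon moved from (7.6, 4.3) to (4.0, 4.7), a distance of √(3.6² + 0.4²) ≈ 3.6.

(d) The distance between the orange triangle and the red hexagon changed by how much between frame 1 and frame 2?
+4.1

Distance in frame 1: 1.2. Distance in frame 2: 5.3.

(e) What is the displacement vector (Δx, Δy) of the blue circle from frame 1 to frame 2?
(1.9, -2.5)

The blue circle was at (5.4, 8.9) in frame 1 and (7.3, 6.4) in frame 2.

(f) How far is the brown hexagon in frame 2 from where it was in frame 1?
1.6

The brown hexagon moved from (4.5, 5.7) to (5.4, 4.4), a distance of √(0.9² + 1.3²) ≈ 1.6.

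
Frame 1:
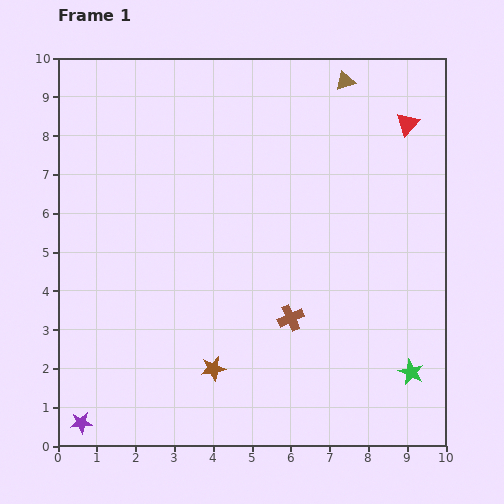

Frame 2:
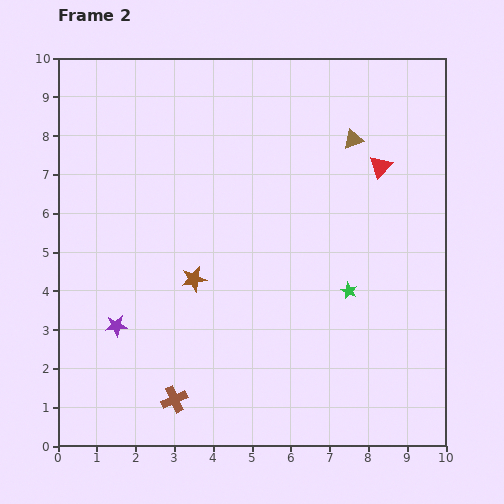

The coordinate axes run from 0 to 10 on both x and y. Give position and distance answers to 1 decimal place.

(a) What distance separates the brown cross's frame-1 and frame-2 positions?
3.7

The brown cross moved from (6.0, 3.3) to (3.0, 1.2), a distance of √(3.0² + 2.1²) ≈ 3.7.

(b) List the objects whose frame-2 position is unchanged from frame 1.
none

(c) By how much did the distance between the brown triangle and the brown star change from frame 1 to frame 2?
-2.6

Distance in frame 1: 8.1. Distance in frame 2: 5.5.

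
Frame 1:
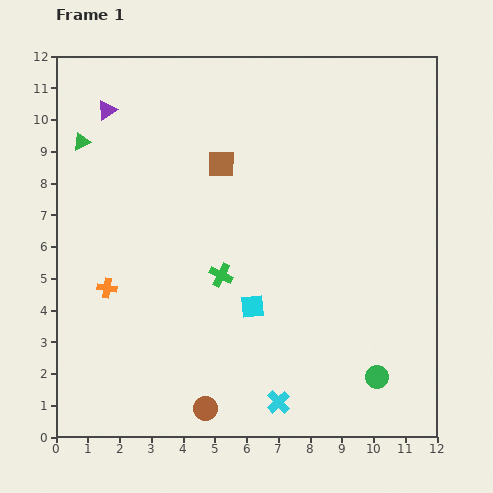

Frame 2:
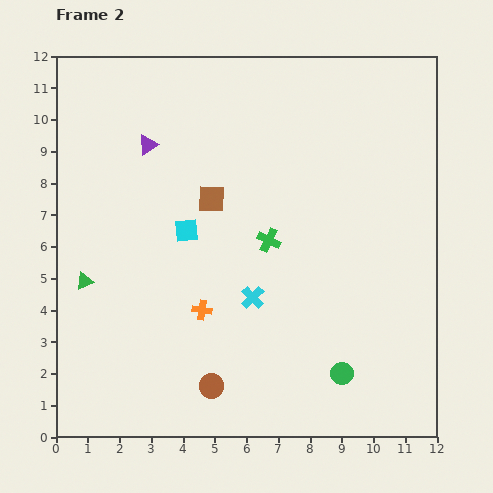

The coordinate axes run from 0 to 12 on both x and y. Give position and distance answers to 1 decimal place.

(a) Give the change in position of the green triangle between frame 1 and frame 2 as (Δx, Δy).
(0.1, -4.4)

The green triangle was at (0.8, 9.3) in frame 1 and (0.9, 4.9) in frame 2.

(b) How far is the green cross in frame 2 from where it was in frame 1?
1.9

The green cross moved from (5.2, 5.1) to (6.7, 6.2), a distance of √(1.5² + 1.1²) ≈ 1.9.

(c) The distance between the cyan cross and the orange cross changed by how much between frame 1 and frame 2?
-4.9

Distance in frame 1: 6.5. Distance in frame 2: 1.6.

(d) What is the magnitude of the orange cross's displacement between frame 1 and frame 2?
3.1

The orange cross moved from (1.6, 4.7) to (4.6, 4.0), a distance of √(3.0² + 0.7²) ≈ 3.1.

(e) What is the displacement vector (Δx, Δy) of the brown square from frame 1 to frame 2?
(-0.3, -1.1)

The brown square was at (5.2, 8.6) in frame 1 and (4.9, 7.5) in frame 2.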